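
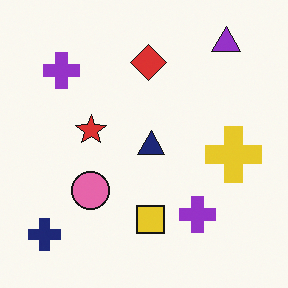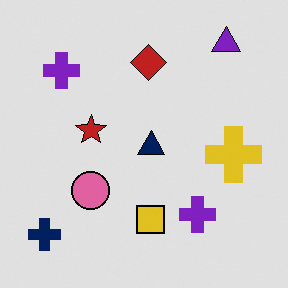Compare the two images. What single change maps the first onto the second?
The second image is the first moderately posterized.

Each flat color has snapped to a coarser quantized level — most visibly, the near-white background has dropped to a flat grey.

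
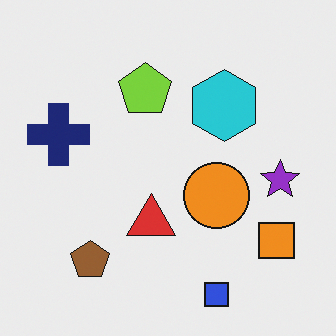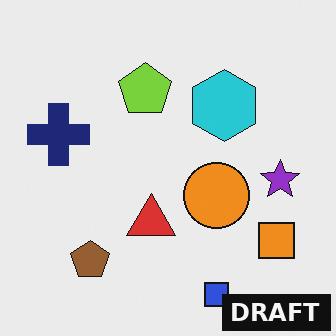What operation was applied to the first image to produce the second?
It was watermarked with the text "DRAFT" in the lower-right corner.

A dark label reading "DRAFT" appears in the lower-right corner.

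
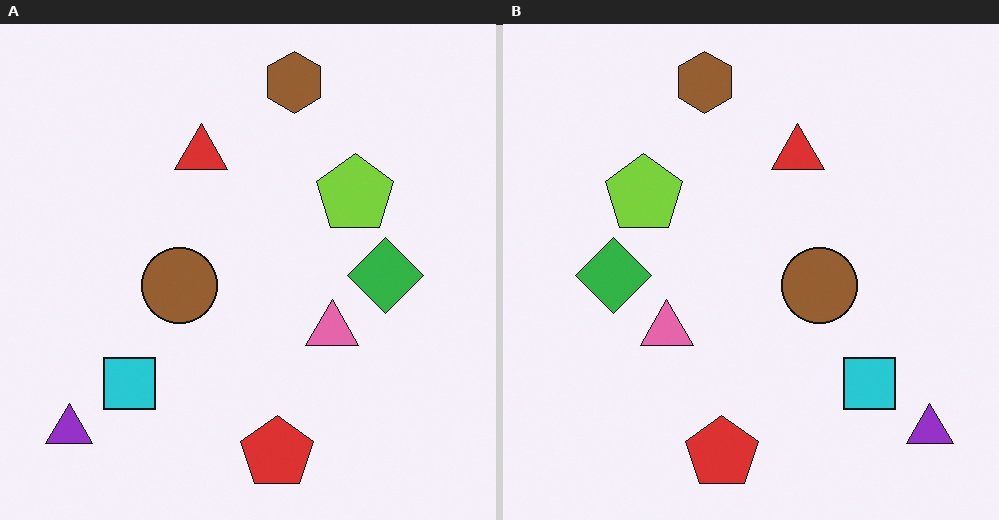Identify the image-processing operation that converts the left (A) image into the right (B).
Flipped horizontally (left ↔ right).

The purple triangle is in the bottom-left of the left (A) image and the bottom-right of the right (B) — shapes on opposite sides of the vertical midline have swapped in a mirror flip.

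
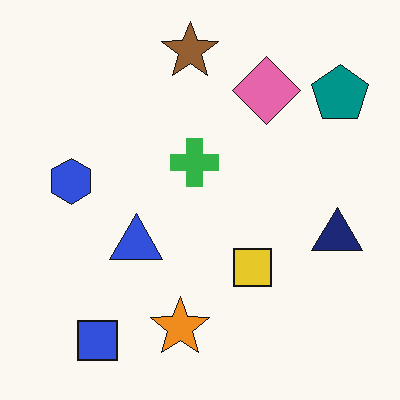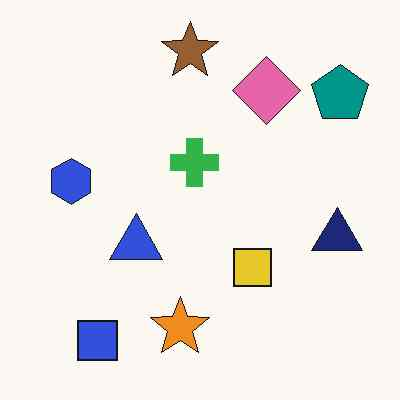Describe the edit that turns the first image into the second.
Given moderate JPEG compression.

Blocky 8×8 compression artifacts appear around shape edges and the flat background shows ringing — characteristic JPEG degradation.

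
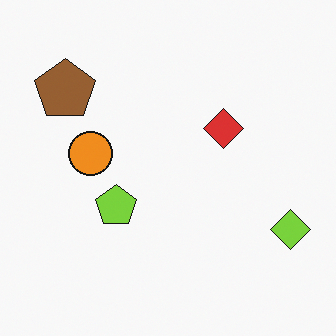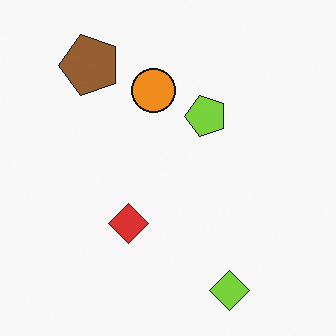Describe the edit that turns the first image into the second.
The transformation is: transposed (reflected across the top-left ↔ bottom-right diagonal).

Shapes have swapped their row and column positions — what was in the top-right is now in the bottom-left — a diagonal reflection.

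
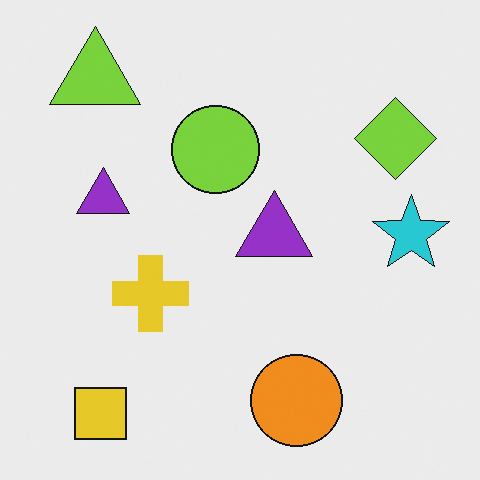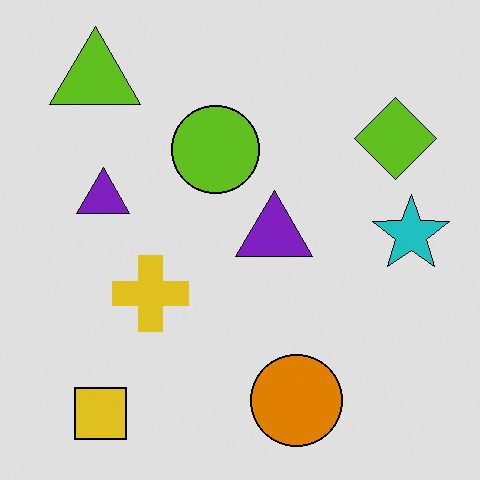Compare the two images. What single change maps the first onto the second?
The image was posterized to a reduced palette.

Each flat color has snapped to a coarser quantized level — most visibly, the near-white background has dropped to a flat grey.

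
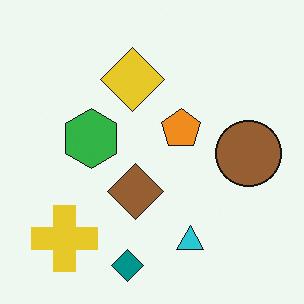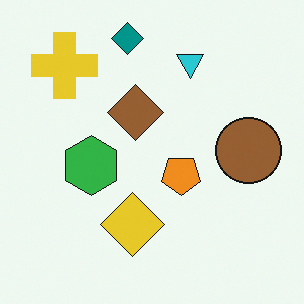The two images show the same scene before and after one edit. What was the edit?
It was flipped vertically (top ↔ bottom).

The teal diamond is in the bottom of the first image and the top of the second — shapes on opposite sides of the horizontal midline have swapped in a mirror flip.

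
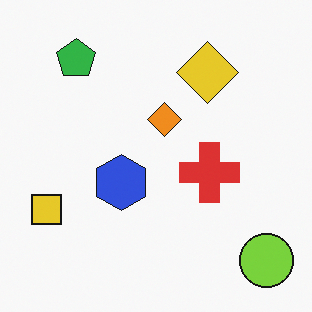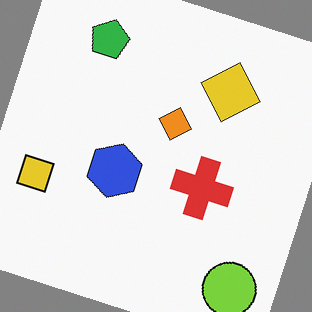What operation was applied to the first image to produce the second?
The second image is the first rotated clockwise by a clearly visible amount.

Every shape is tilted by the same angle and the image corners show triangular fill wedges — a whole-image rotation by a non-right angle.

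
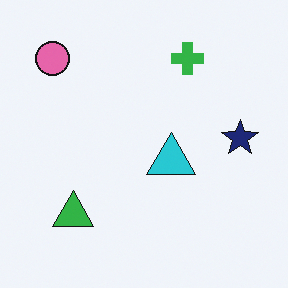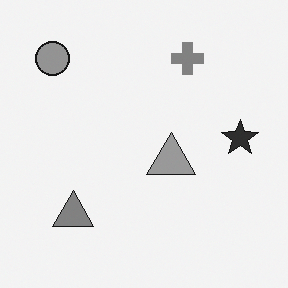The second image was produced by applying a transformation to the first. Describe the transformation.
The transformation is: converted to grayscale.

All color is removed — every shape is now a shade of grey.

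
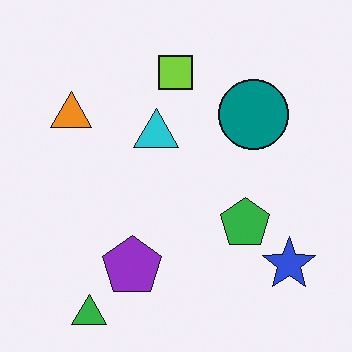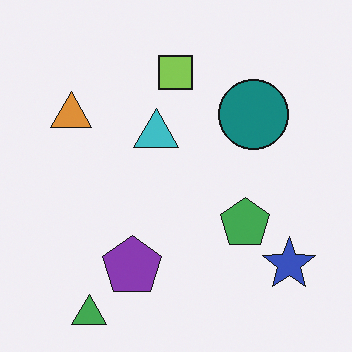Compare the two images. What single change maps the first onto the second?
This is the original image slightly desaturated.

All colors are more muted and greyish — a global saturation change.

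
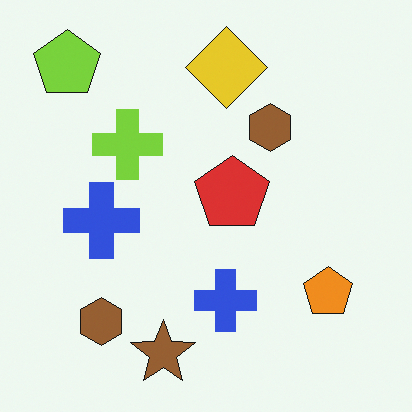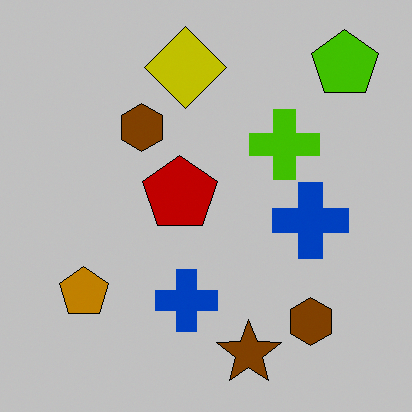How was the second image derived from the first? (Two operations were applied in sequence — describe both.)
This is the original image flipped horizontally (left ↔ right), then aggressively posterized.

The lime pentagon is in the top-left of the first image and the top-right of the second — shapes on opposite sides of the vertical midline have swapped in a mirror flip. Each flat color has snapped to a coarser quantized level — most visibly, the near-white background has dropped to a flat grey.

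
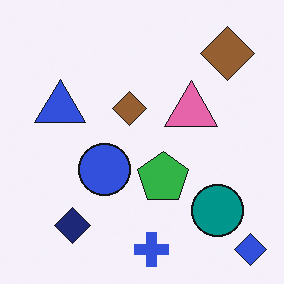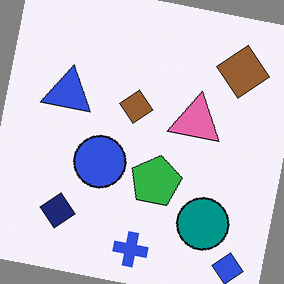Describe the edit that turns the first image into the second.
The transformation is: rotated clockwise by a slight angle.

Every shape is tilted by the same angle and the image corners show triangular fill wedges — a whole-image rotation by a non-right angle.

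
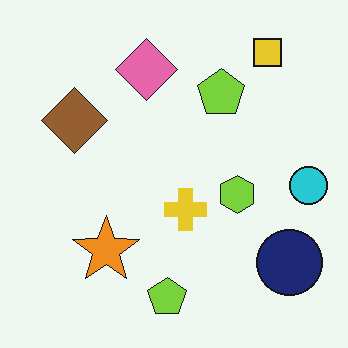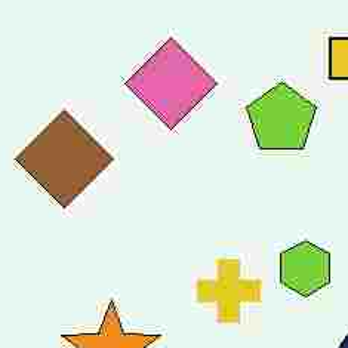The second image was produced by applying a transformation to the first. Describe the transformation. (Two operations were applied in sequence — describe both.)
The second image is the first degraded with heavy JPEG compression, then cropped slightly and scaled back up.

Blocky 8×8 compression artifacts appear around shape edges and the flat background shows ringing — characteristic JPEG degradation. The visible shapes are larger and the field of view is narrower; shapes near the original edges may be partly or wholly outside the frame — a crop-and-rescale.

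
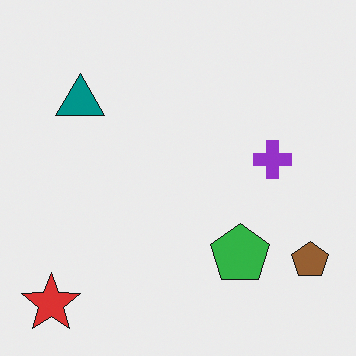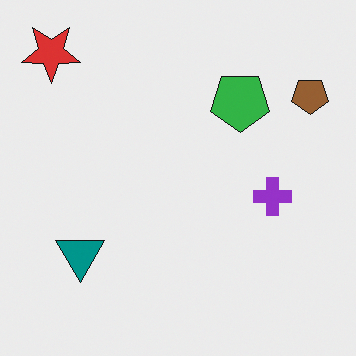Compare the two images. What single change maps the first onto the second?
The second image is the first flipped vertically (top ↔ bottom).

The red star is in the bottom-left of the first image and the top-left of the second — shapes on opposite sides of the horizontal midline have swapped in a mirror flip.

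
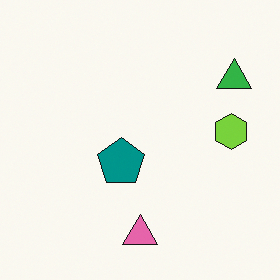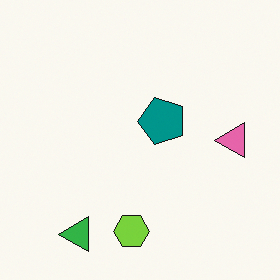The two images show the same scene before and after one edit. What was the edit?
The transformation is: transposed (reflected across the top-left ↔ bottom-right diagonal).

Shapes have swapped their row and column positions — what was in the top-right is now in the bottom-left — a diagonal reflection.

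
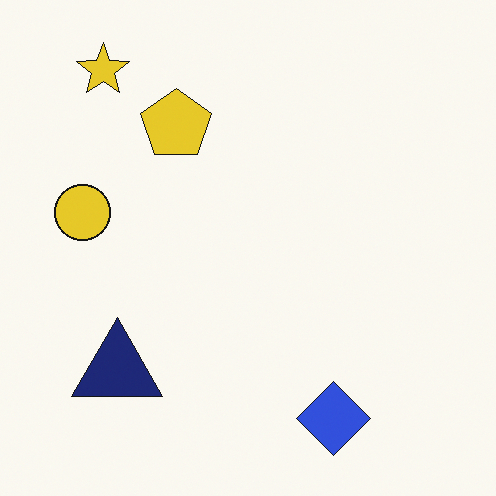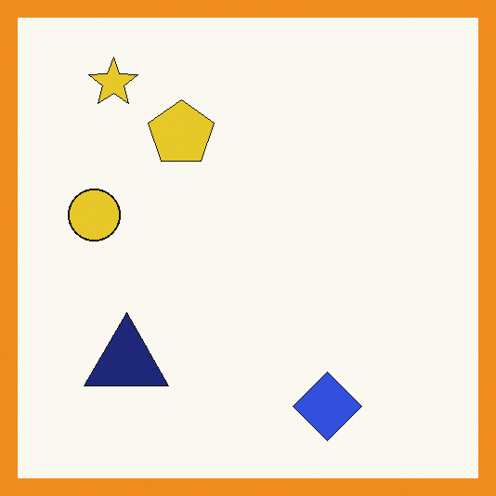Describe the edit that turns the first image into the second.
The transformation is: framed with a orange border.

A solid orange frame runs around the edge of the second image, with the content slightly shrunk inside it.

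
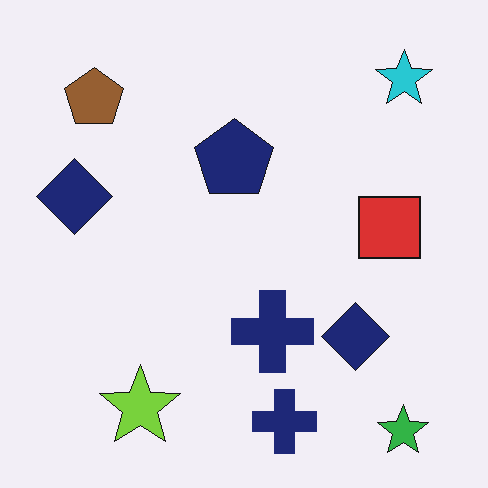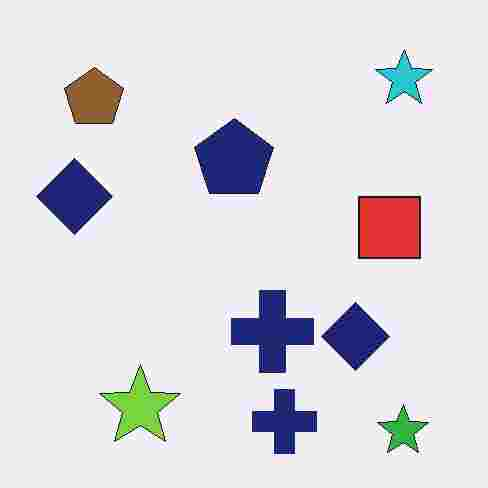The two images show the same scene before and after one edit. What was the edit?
It was heavily JPEG-compressed with obvious blocking artifacts.

Blocky 8×8 compression artifacts appear around shape edges and the flat background shows ringing — characteristic JPEG degradation.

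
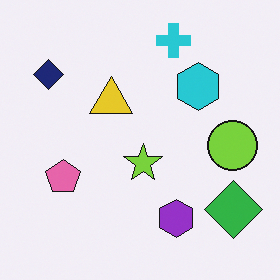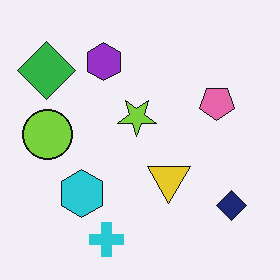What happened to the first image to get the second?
The image was rotated 180°.

The green diamond sits in the bottom-right of the first image and the top-left of the second — consistent with a whole-image 180° rotation.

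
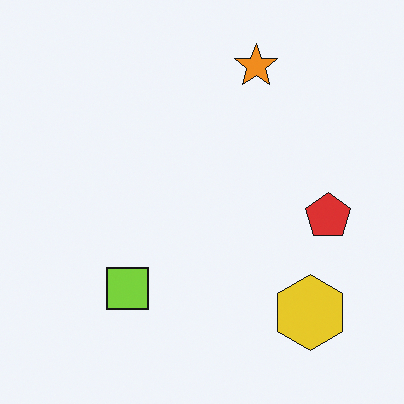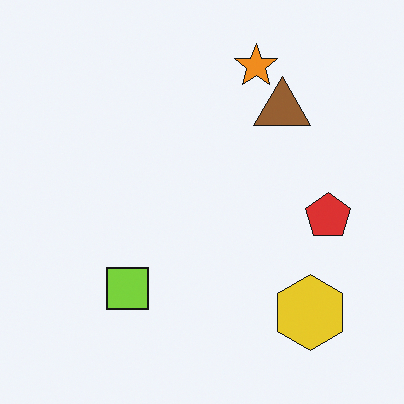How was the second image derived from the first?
The image was overlaid with an additional brown triangle.

A brown triangle appears in the second image that is absent from the first.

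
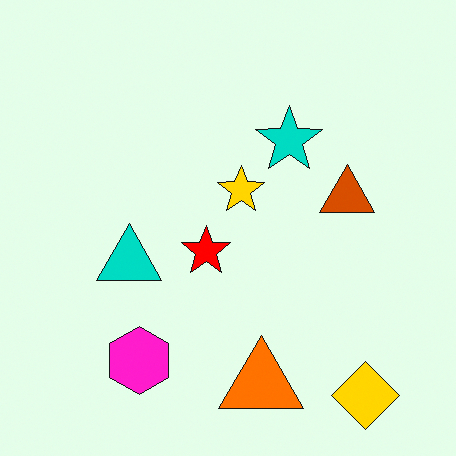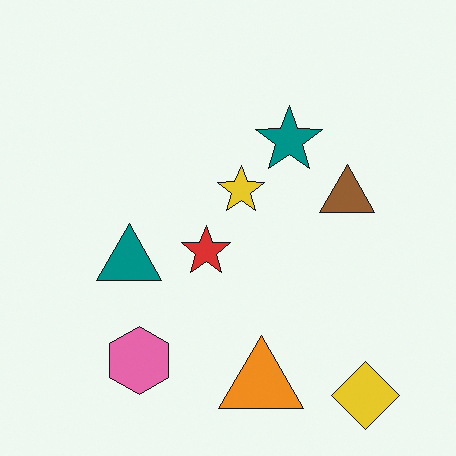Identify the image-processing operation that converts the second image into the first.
The image was heavily oversaturated.

All colors are more vivid — a global saturation change.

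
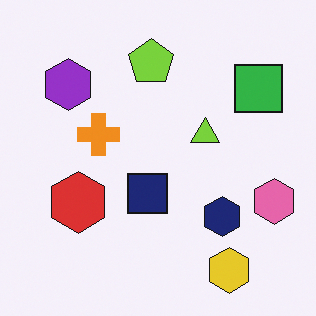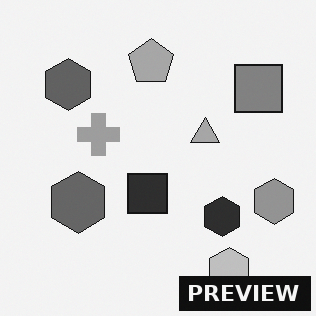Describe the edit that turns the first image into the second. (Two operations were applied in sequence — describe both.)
Converted to grayscale, then watermarked with the text "PREVIEW" in the lower-right corner.

All color is removed — every shape is now a shade of grey. A dark label reading "PREVIEW" appears in the lower-right corner.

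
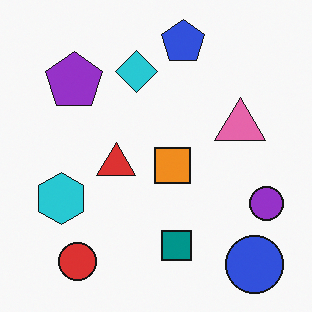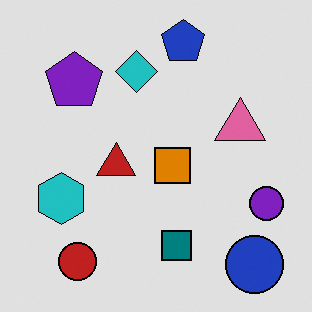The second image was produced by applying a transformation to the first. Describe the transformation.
The second image is the first moderately posterized.

Each flat color has snapped to a coarser quantized level — most visibly, the near-white background has dropped to a flat grey.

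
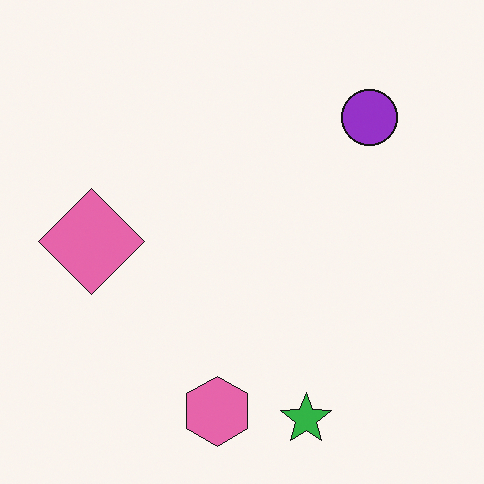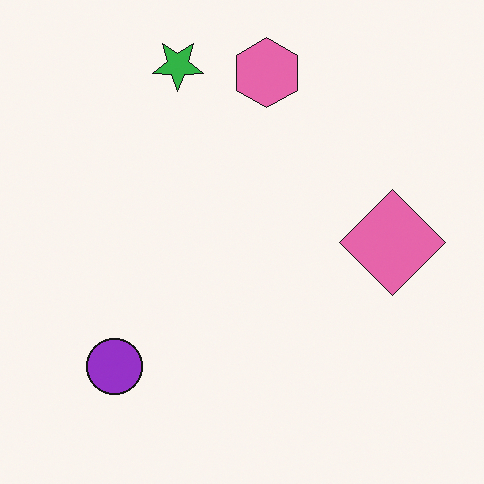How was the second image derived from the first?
It was rotated 180°.

The green star sits in the bottom of the first image and the top of the second — consistent with a whole-image 180° rotation.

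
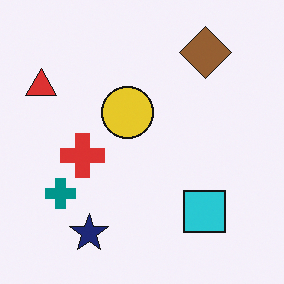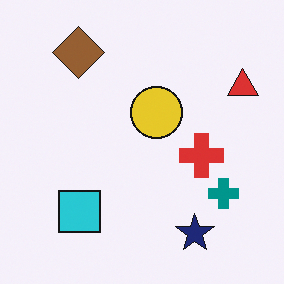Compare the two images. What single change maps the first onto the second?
This is the original image flipped horizontally (left ↔ right).

The red triangle is in the top-left of the first image and the top-right of the second — shapes on opposite sides of the vertical midline have swapped in a mirror flip.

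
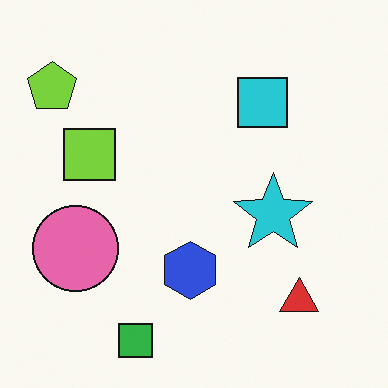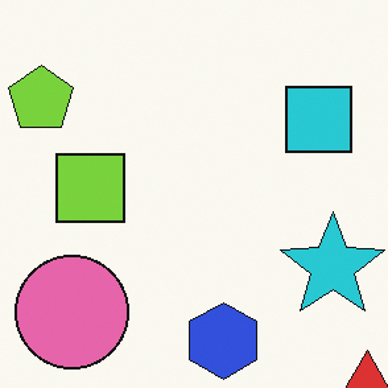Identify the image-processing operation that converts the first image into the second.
It was cropped to a modestly smaller region and rescaled.

The visible shapes are larger and the field of view is narrower; shapes near the original edges may be partly or wholly outside the frame — a crop-and-rescale.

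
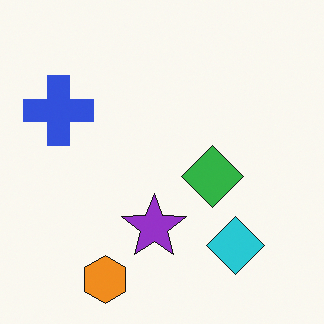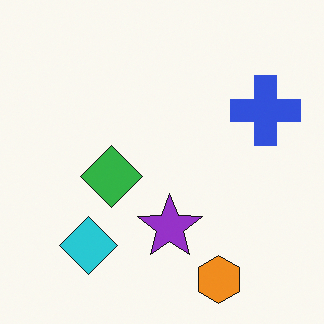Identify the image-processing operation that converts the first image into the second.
It was flipped horizontally (left ↔ right).

The blue cross is in the left of the first image and the right of the second — shapes on opposite sides of the vertical midline have swapped in a mirror flip.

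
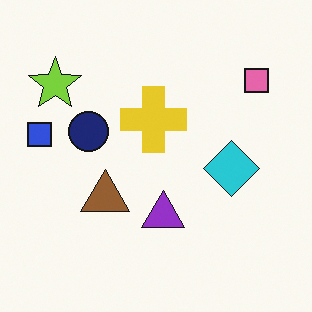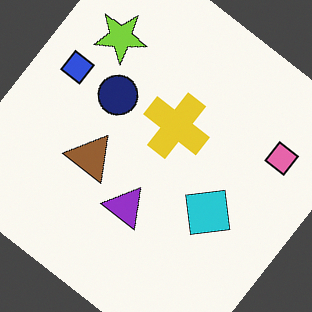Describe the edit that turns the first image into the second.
This is the original image rotated clockwise by a large amount — several tens of degrees.

Every shape is tilted by the same angle and the image corners show triangular fill wedges — a whole-image rotation by a non-right angle.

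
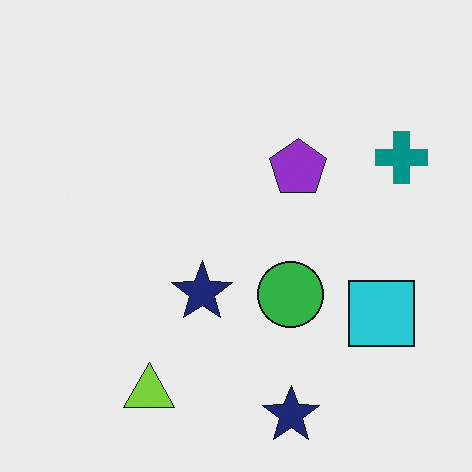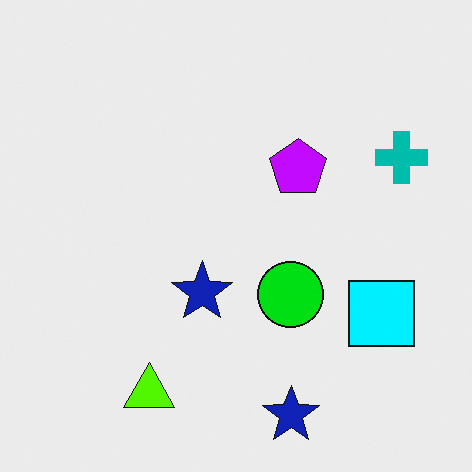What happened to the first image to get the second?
The transformation is: made much more vivid (saturation change).

All colors are more vivid — a global saturation change.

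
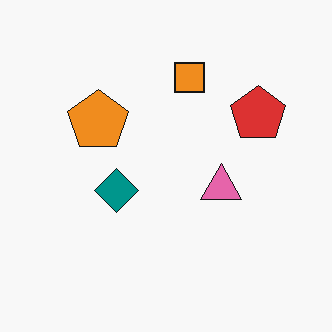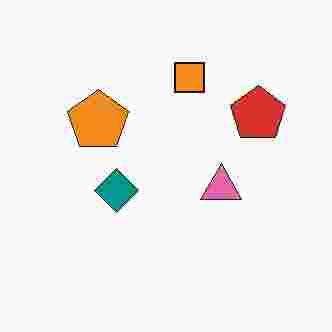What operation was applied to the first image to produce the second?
This is the original image heavily JPEG-compressed with obvious blocking artifacts.

Blocky 8×8 compression artifacts appear around shape edges and the flat background shows ringing — characteristic JPEG degradation.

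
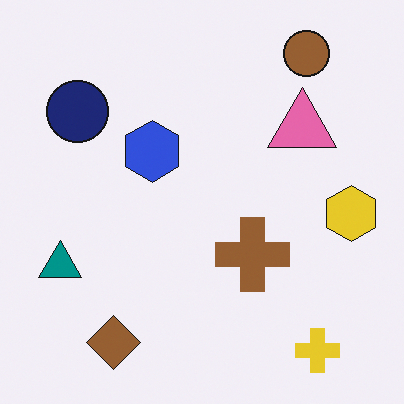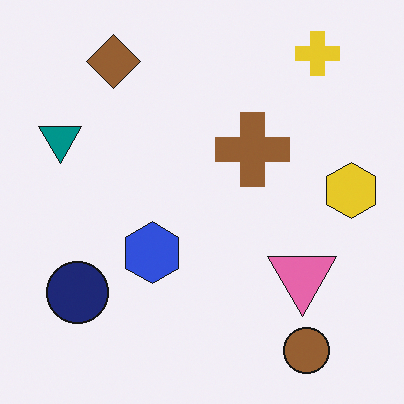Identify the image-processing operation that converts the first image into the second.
The transformation is: flipped vertically (top ↔ bottom).

The brown circle is in the top-right of the first image and the bottom-right of the second — shapes on opposite sides of the horizontal midline have swapped in a mirror flip.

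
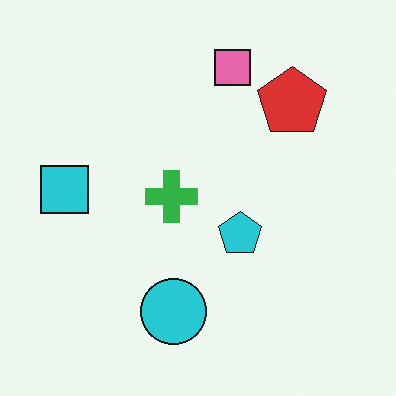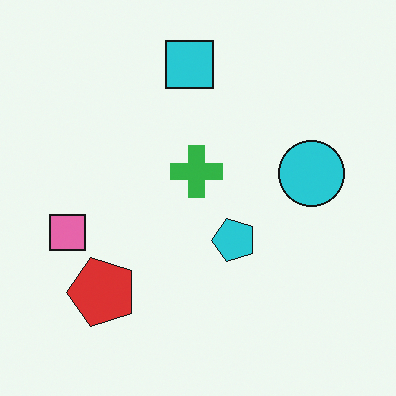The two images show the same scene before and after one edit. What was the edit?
The transformation is: transposed (reflected across the top-left ↔ bottom-right diagonal).

Shapes have swapped their row and column positions — what was in the top-right is now in the bottom-left — a diagonal reflection.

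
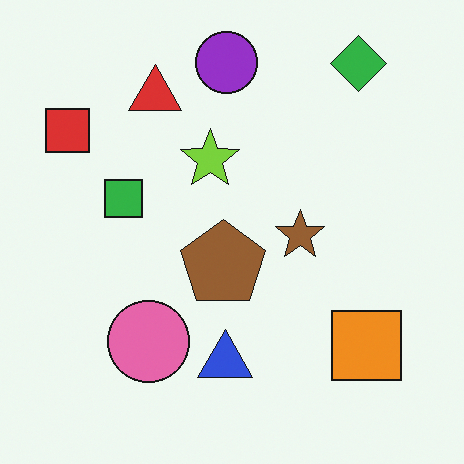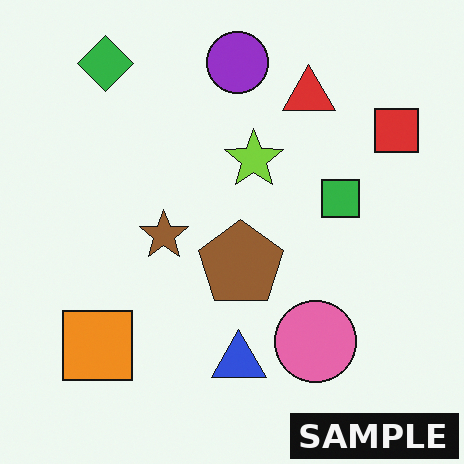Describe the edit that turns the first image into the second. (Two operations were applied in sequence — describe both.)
This is the original image flipped horizontally (left ↔ right), then watermarked with the text "SAMPLE" in the lower-right corner.

The red square is in the top-left of the first image and the top-right of the second — shapes on opposite sides of the vertical midline have swapped in a mirror flip. A dark label reading "SAMPLE" appears in the lower-right corner.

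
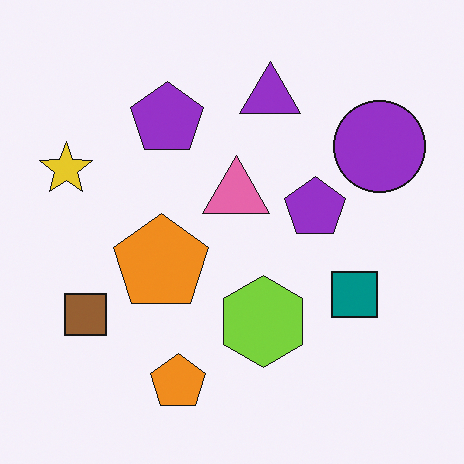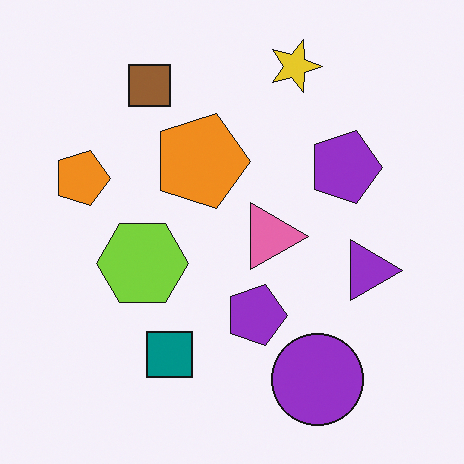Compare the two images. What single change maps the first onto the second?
The image was rotated 90° clockwise.

The yellow star sits in the left of the first image and the top of the second — consistent with a whole-image 90° clockwise rotation.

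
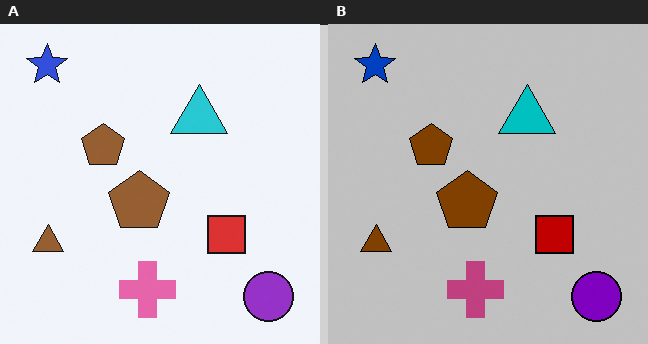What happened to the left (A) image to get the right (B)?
It was heavily posterized to just a handful of flat colors.

Each flat color has snapped to a coarser quantized level — most visibly, the near-white background has dropped to a flat grey.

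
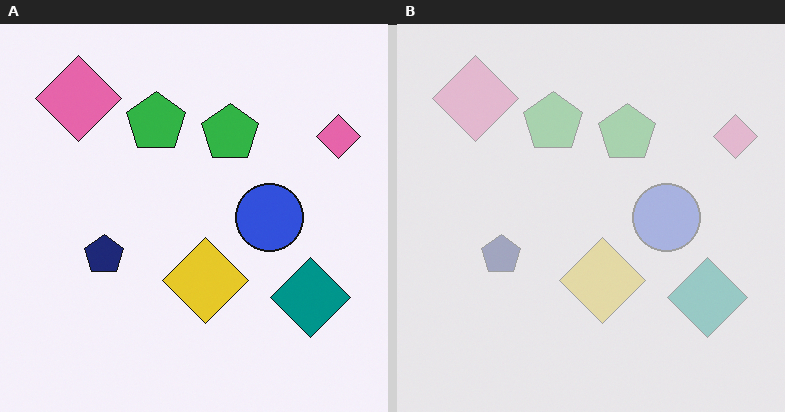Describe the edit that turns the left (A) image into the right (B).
This is the original image washed out (contrast reduced).

Tones are pushed toward mid-grey across the whole image — a global contrast change.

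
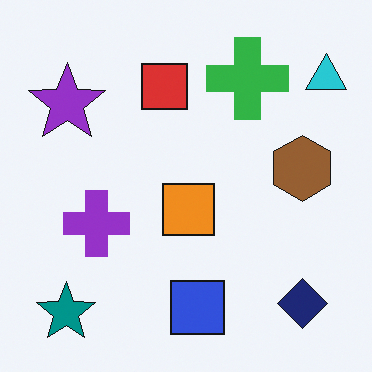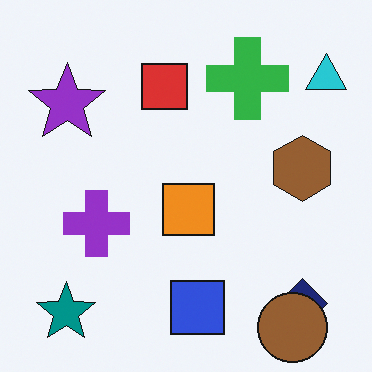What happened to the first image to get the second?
The second image is the first overlaid with an additional brown circle.

A brown circle appears in the second image that is absent from the first.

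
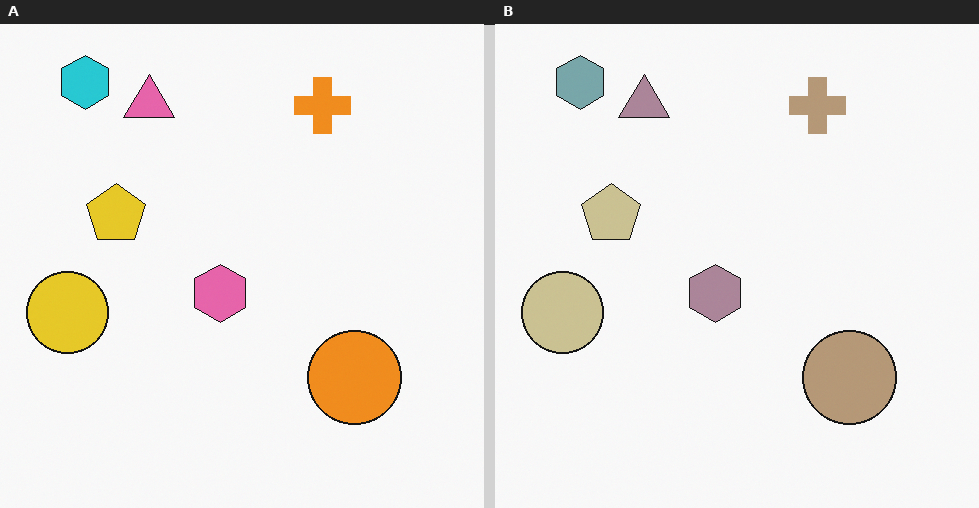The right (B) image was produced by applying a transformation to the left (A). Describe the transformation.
The right (B) image is the left (A) made much more muted (saturation change).

All colors are more muted and greyish — a global saturation change.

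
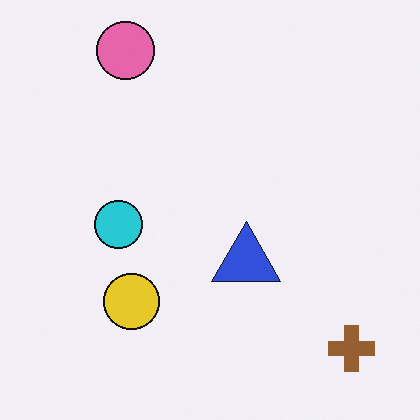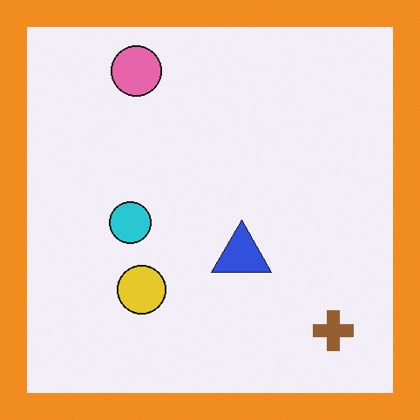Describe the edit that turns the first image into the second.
This is the original image framed with a orange border.

A solid orange frame runs around the edge of the second image, with the content slightly shrunk inside it.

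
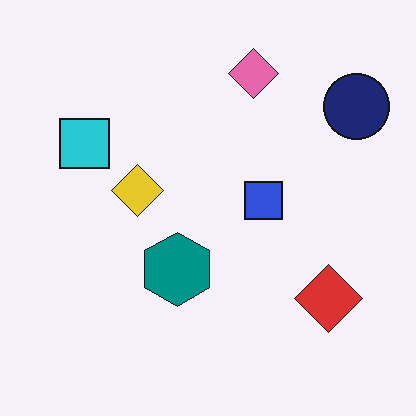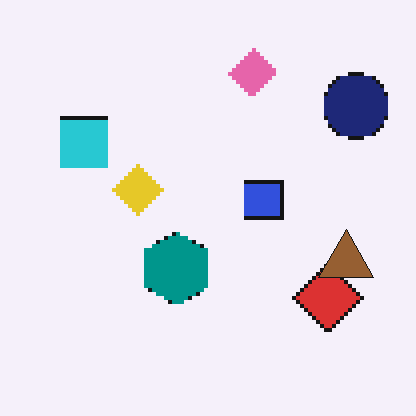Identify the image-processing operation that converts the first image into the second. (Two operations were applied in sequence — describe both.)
The second image is the first mildly pixelated, then overlaid with an additional brown triangle.

Shapes are reduced to large square blocks; fine edges and outlines are lost — a downscale-then-upscale (mosaic) effect. A brown triangle appears in the second image that is absent from the first.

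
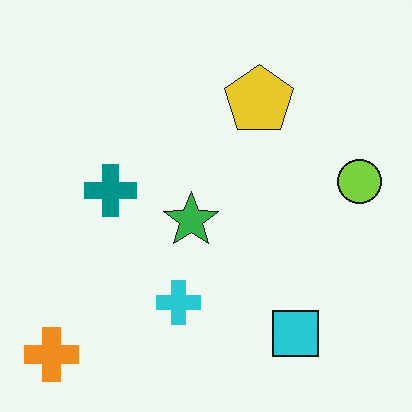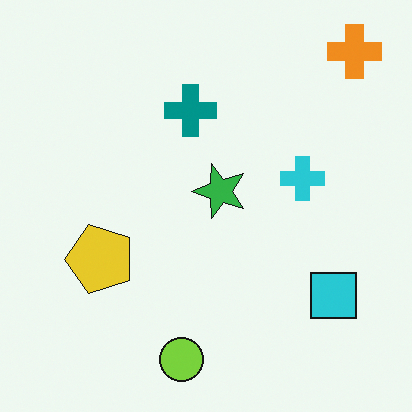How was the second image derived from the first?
The transformation is: transposed (reflected across the top-left ↔ bottom-right diagonal).

Shapes have swapped their row and column positions — what was in the top-right is now in the bottom-left — a diagonal reflection.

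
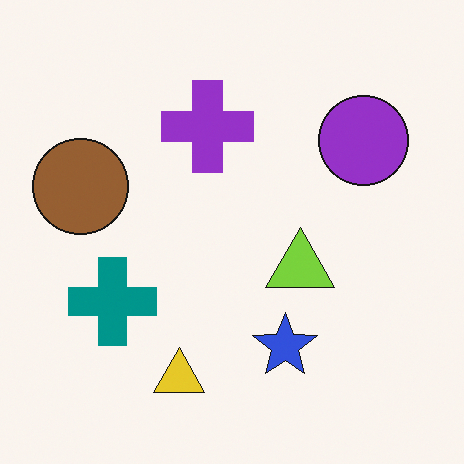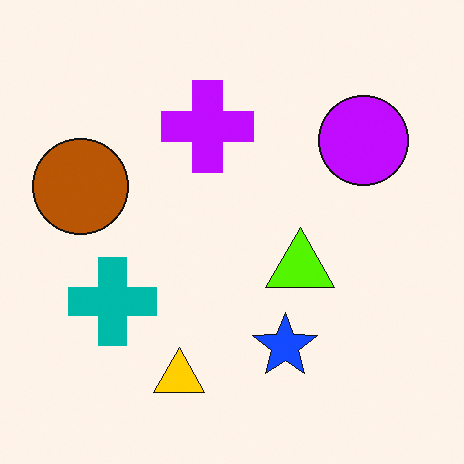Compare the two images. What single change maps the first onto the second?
The transformation is: made much more vivid (saturation change).

All colors are more vivid — a global saturation change.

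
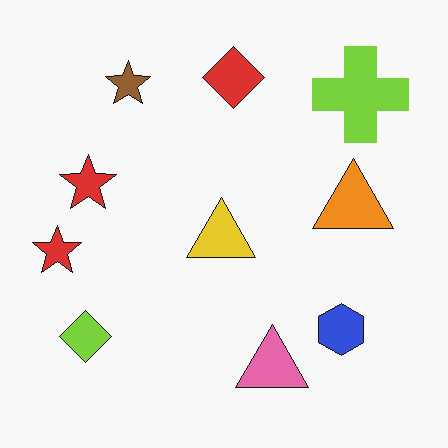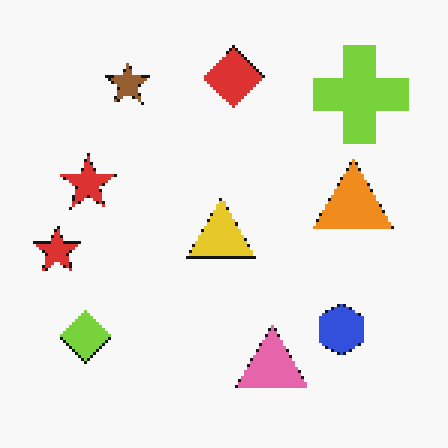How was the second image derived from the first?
It was lightly pixelated (a mild mosaic effect).

Shapes are reduced to large square blocks; fine edges and outlines are lost — a downscale-then-upscale (mosaic) effect.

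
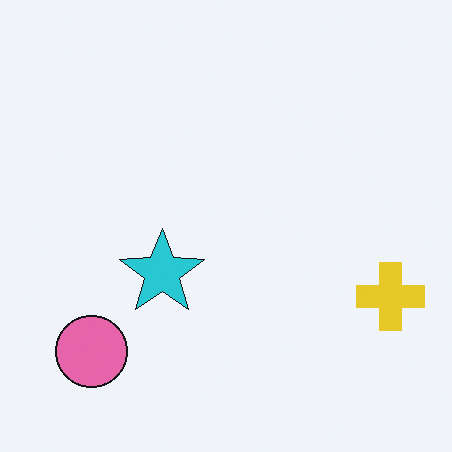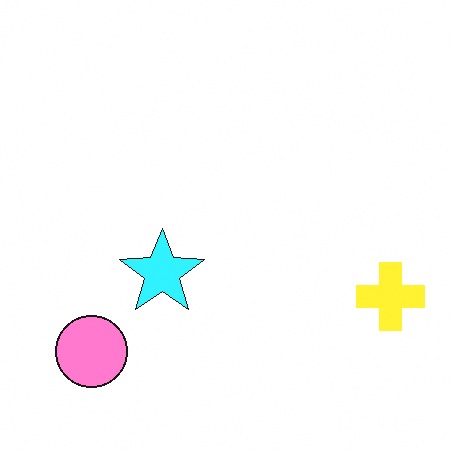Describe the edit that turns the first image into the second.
It was brightened a little.

Every pixel — background and shapes alike — is uniformly brightened.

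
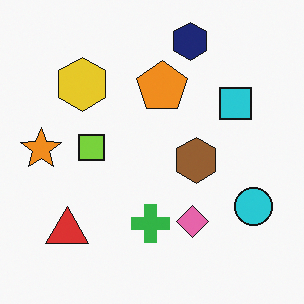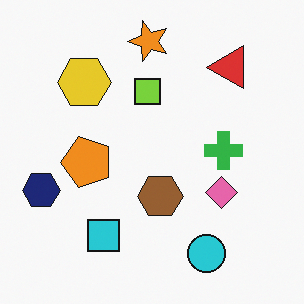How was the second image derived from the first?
It was transposed (reflected across the top-left ↔ bottom-right diagonal).

Shapes have swapped their row and column positions — what was in the top-right is now in the bottom-left — a diagonal reflection.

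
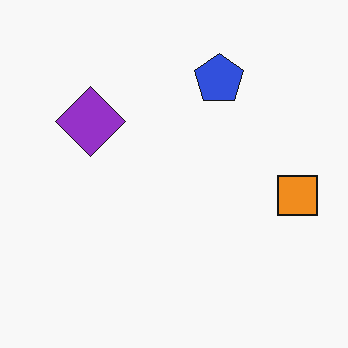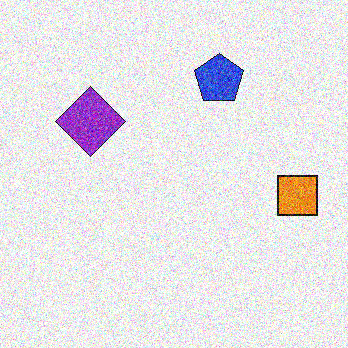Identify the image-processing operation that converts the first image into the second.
Degraded with strong gaussian noise.

Random speckle covers the whole image, including the flat background.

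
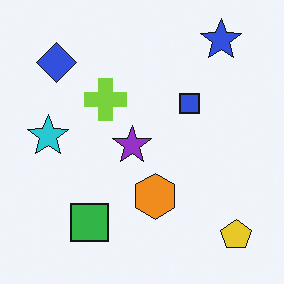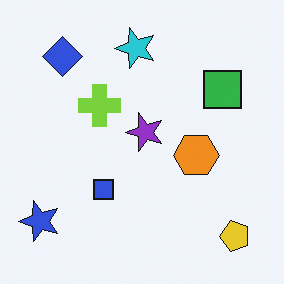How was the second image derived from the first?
It was transposed (reflected across the top-left ↔ bottom-right diagonal).

Shapes have swapped their row and column positions — what was in the top-right is now in the bottom-left — a diagonal reflection.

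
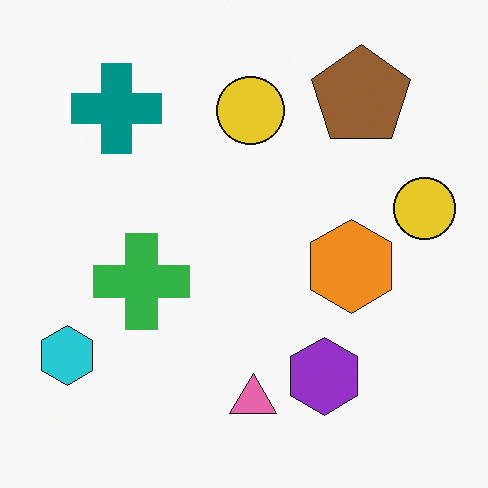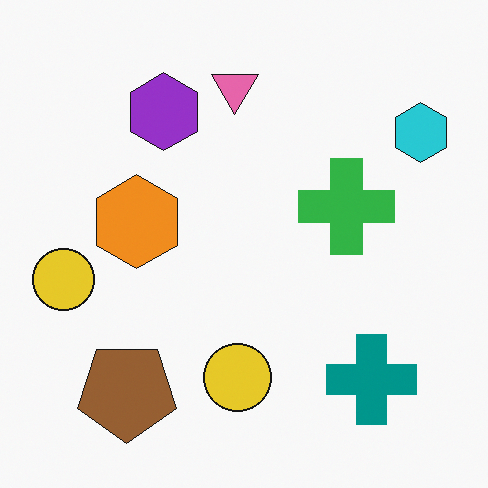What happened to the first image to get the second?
The image was rotated 180°.

The cyan hexagon sits in the bottom-left of the first image and the top-right of the second — consistent with a whole-image 180° rotation.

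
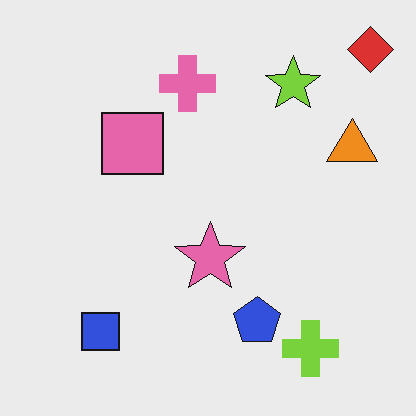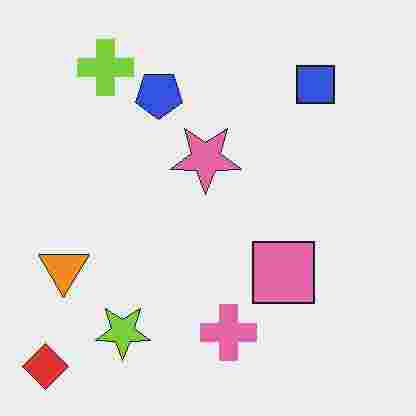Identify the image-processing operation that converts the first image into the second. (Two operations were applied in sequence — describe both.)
This is the original image rotated 180°, then degraded with heavy JPEG compression.

The red diamond sits in the top-right of the first image and the bottom-left of the second — consistent with a whole-image 180° rotation. Blocky 8×8 compression artifacts appear around shape edges and the flat background shows ringing — characteristic JPEG degradation.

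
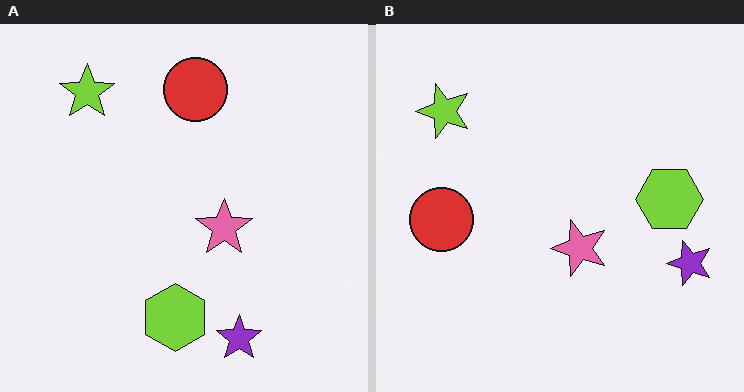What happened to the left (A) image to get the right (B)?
The right (B) image is the left (A) transposed (reflected across the top-left ↔ bottom-right diagonal).

Shapes have swapped their row and column positions — what was in the top-right is now in the bottom-left — a diagonal reflection.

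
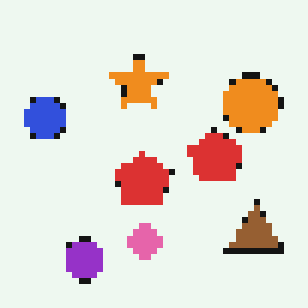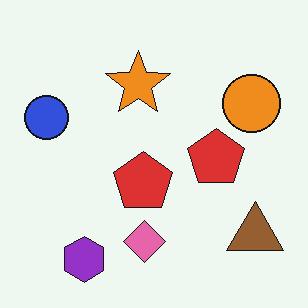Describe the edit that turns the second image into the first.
It was moderately pixelated.

Shapes are reduced to large square blocks; fine edges and outlines are lost — a downscale-then-upscale (mosaic) effect.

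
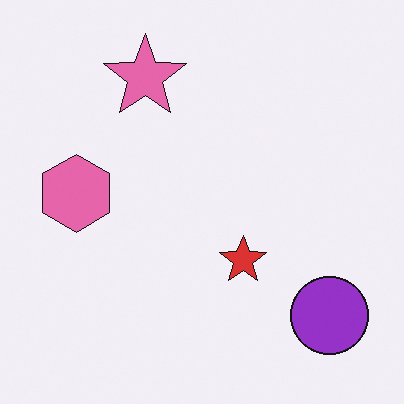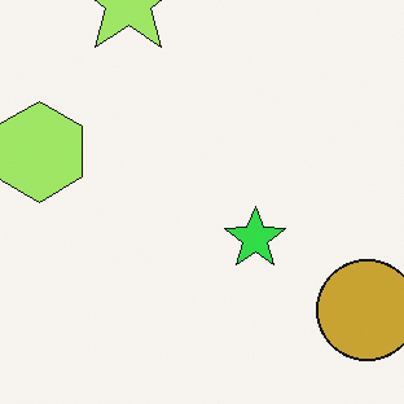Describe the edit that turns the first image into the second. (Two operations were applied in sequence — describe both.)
The transformation is: hue-shifted through roughly a third of the color wheel, then cropped slightly and scaled back up.

Every shape's color has rotated by the same amount around the hue wheel — a uniform hue shift. The visible shapes are larger and the field of view is narrower; shapes near the original edges may be partly or wholly outside the frame — a crop-and-rescale.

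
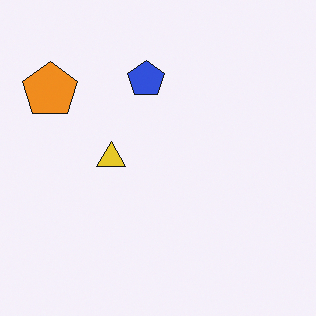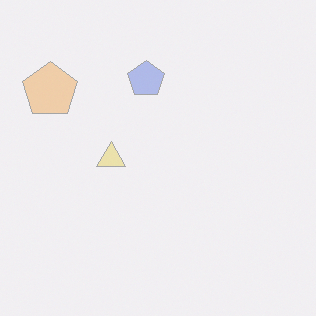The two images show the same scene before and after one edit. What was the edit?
The image was washed out (contrast reduced).

Tones are pushed toward mid-grey across the whole image — a global contrast change.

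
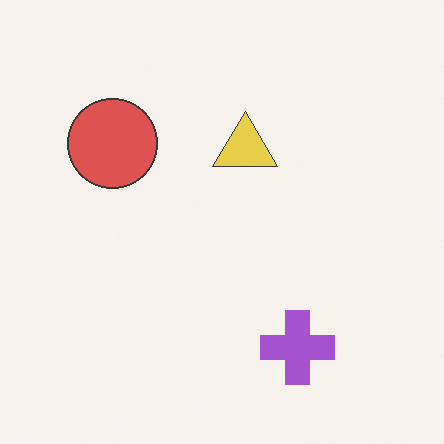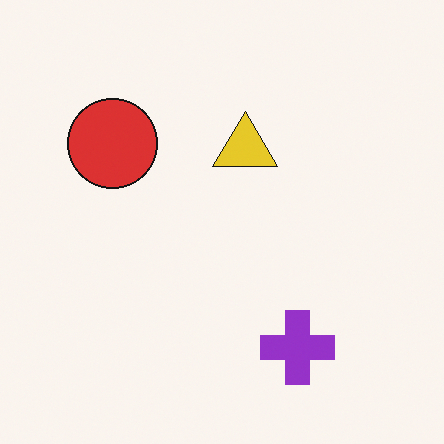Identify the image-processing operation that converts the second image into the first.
The first image is the second given slightly reduced contrast.

Tones are pushed toward mid-grey across the whole image — a global contrast change.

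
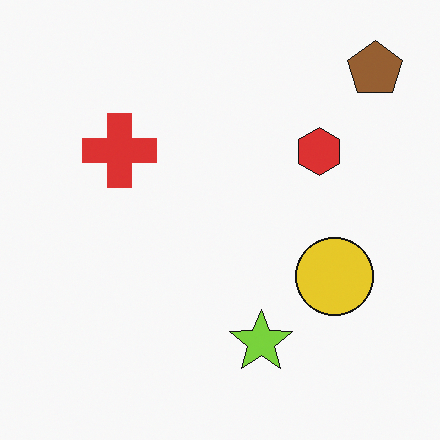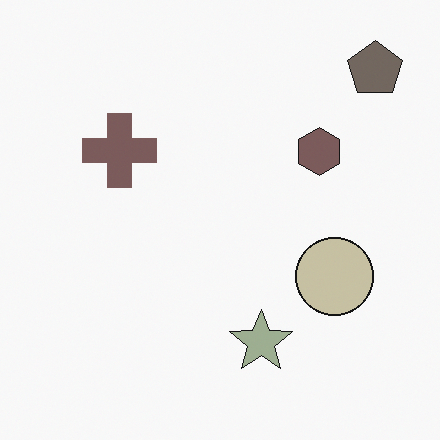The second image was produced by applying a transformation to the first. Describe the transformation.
The image was made much more muted (saturation change).

All colors are more muted and greyish — a global saturation change.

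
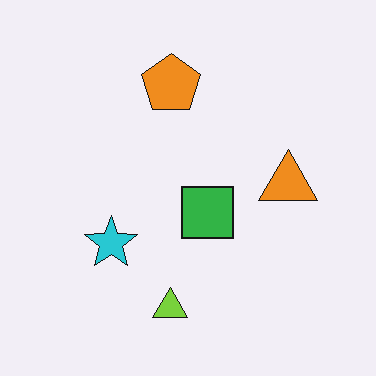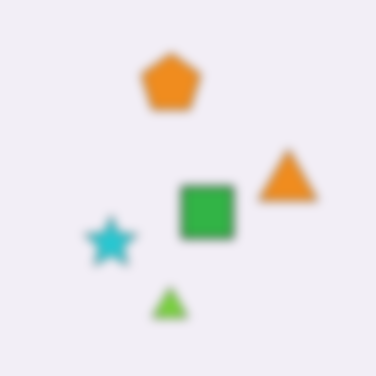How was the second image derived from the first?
It was heavily blurred.

Shape edges and outlines are uniformly softened across the whole image.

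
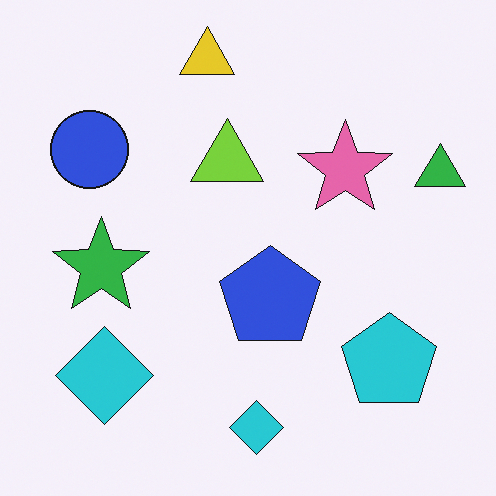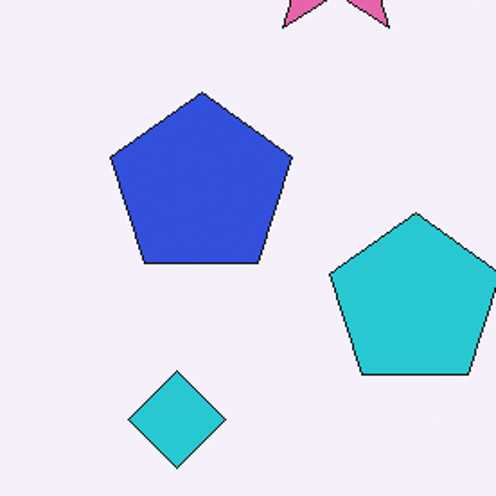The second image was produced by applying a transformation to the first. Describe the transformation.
It was cropped tightly and scaled back up.

The visible shapes are larger and the field of view is narrower; shapes near the original edges may be partly or wholly outside the frame — a crop-and-rescale.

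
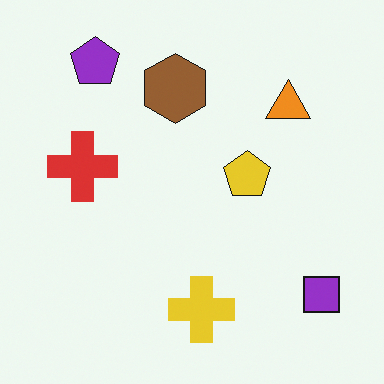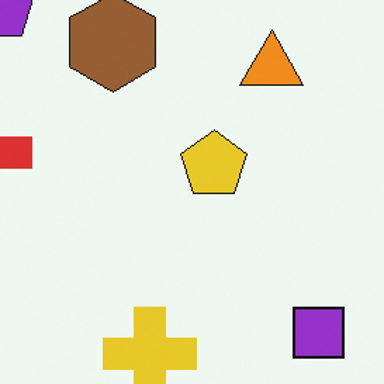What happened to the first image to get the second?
The image was cropped to a modestly smaller region and rescaled.

The visible shapes are larger and the field of view is narrower; shapes near the original edges may be partly or wholly outside the frame — a crop-and-rescale.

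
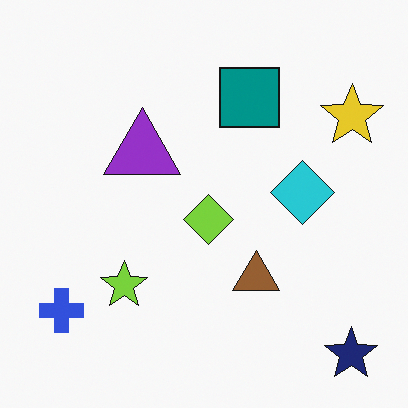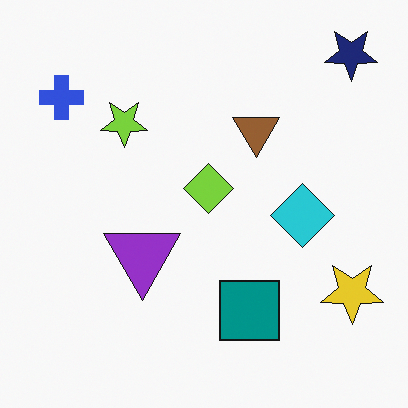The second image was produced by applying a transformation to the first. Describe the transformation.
The image was flipped vertically (top ↔ bottom).

The navy star is in the bottom-right of the first image and the top-right of the second — shapes on opposite sides of the horizontal midline have swapped in a mirror flip.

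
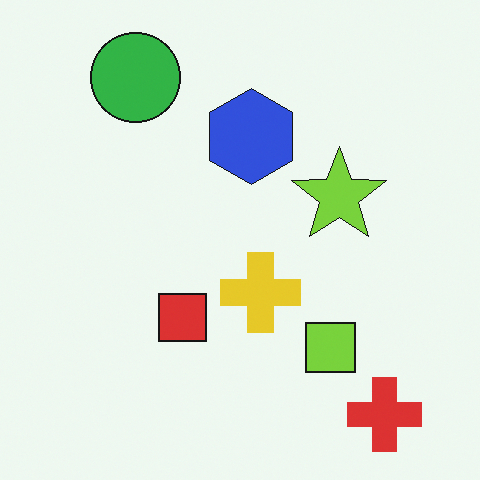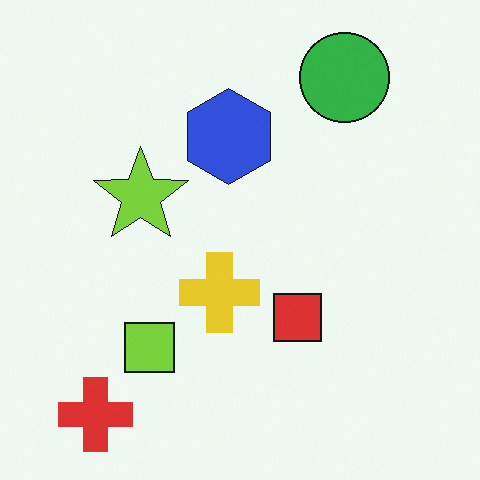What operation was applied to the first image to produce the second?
Flipped horizontally (left ↔ right).

The red cross is in the bottom-right of the first image and the bottom-left of the second — shapes on opposite sides of the vertical midline have swapped in a mirror flip.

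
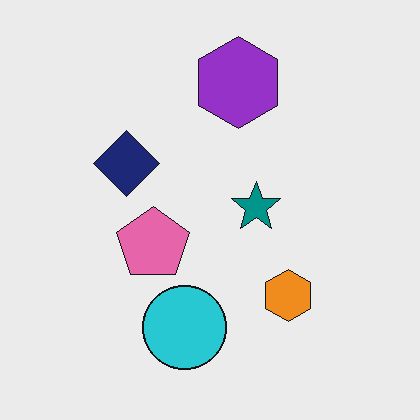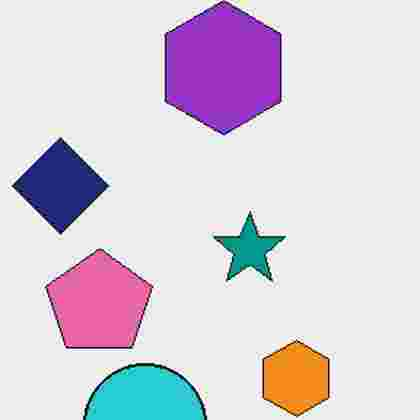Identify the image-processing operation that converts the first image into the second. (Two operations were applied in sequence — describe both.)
This is the original image cropped slightly and scaled back up, then heavily JPEG-compressed with obvious blocking artifacts.

The visible shapes are larger and the field of view is narrower; shapes near the original edges may be partly or wholly outside the frame — a crop-and-rescale. Blocky 8×8 compression artifacts appear around shape edges and the flat background shows ringing — characteristic JPEG degradation.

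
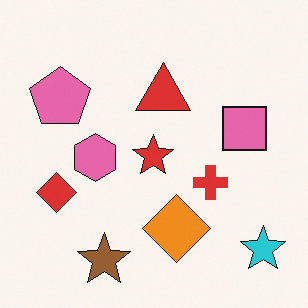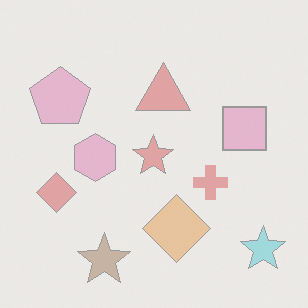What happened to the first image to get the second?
Washed out (contrast reduced).

Tones are pushed toward mid-grey across the whole image — a global contrast change.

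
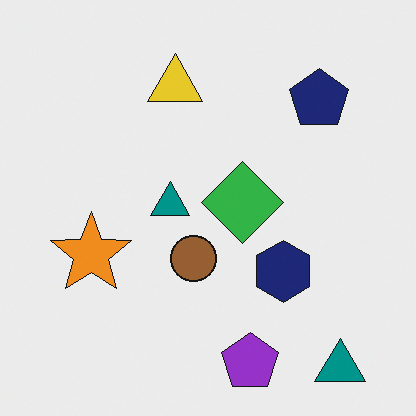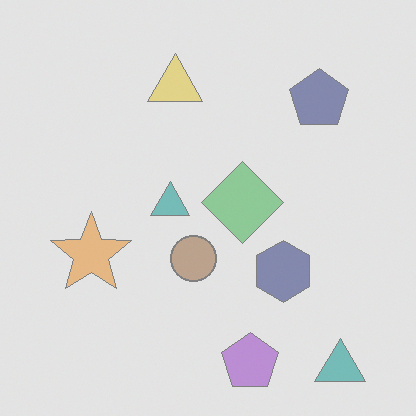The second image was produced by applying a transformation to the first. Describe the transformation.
The image was washed out (contrast reduced).

Tones are pushed toward mid-grey across the whole image — a global contrast change.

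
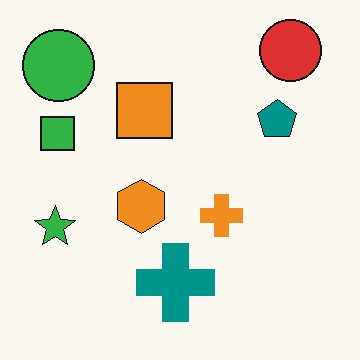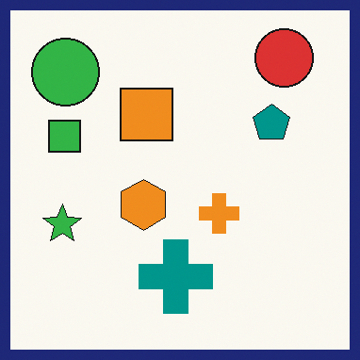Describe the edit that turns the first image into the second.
It was framed with a navy border.

A solid navy frame runs around the edge of the second image, with the content slightly shrunk inside it.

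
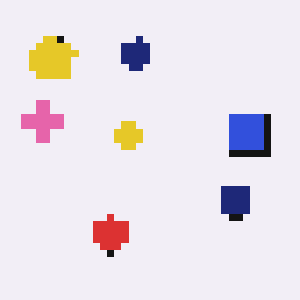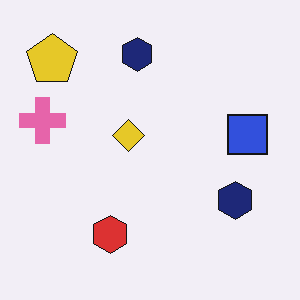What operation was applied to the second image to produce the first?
It was moderately pixelated.

Shapes are reduced to large square blocks; fine edges and outlines are lost — a downscale-then-upscale (mosaic) effect.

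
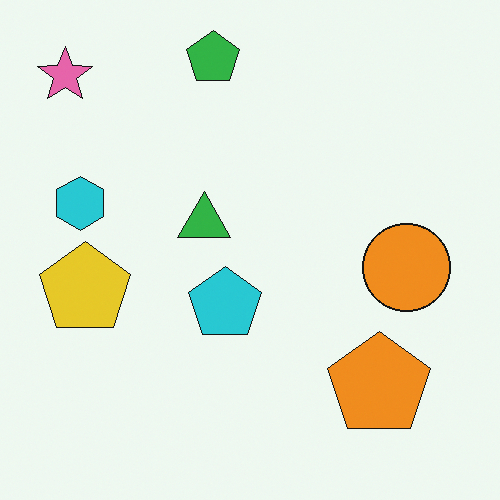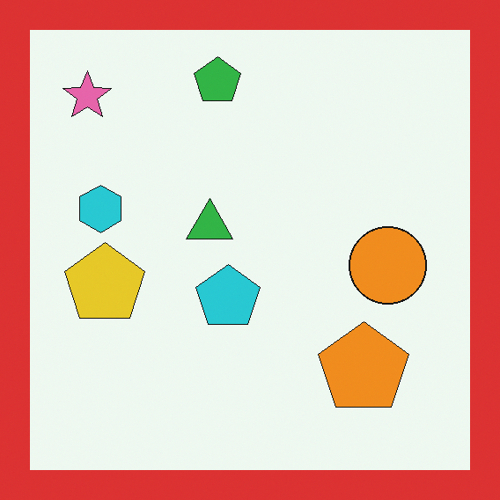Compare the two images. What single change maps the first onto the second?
The second image is the first framed with a red border.

A solid red frame runs around the edge of the second image, with the content slightly shrunk inside it.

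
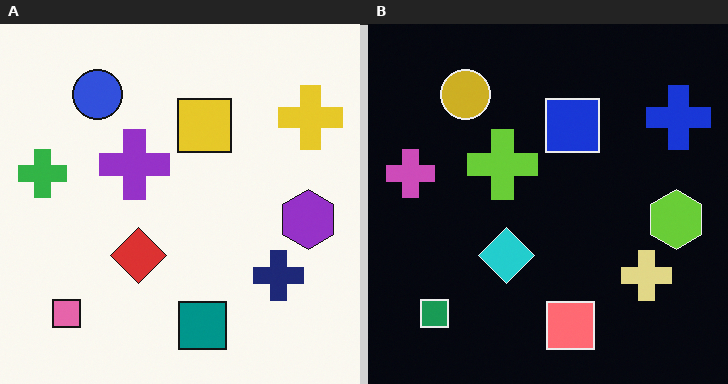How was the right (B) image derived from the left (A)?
The right (B) image is the left (A) color-inverted (negative).

The light background has become dark and every shape's color is its complement — a photographic negative.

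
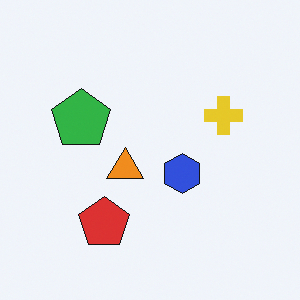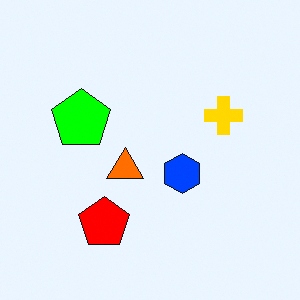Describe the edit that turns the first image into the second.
The transformation is: made much more vivid (saturation change).

All colors are more vivid — a global saturation change.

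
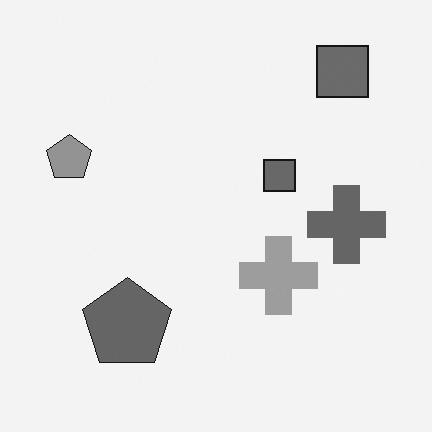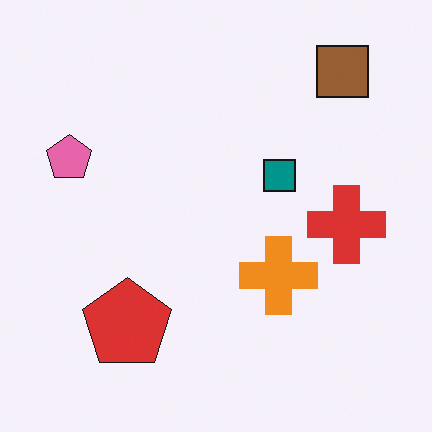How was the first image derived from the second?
It was converted to grayscale.

All color is removed — every shape is now a shade of grey.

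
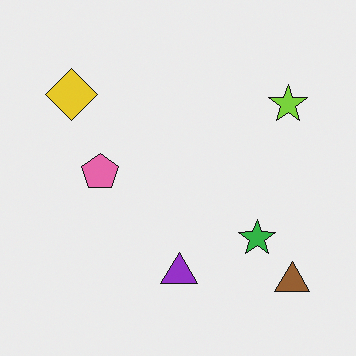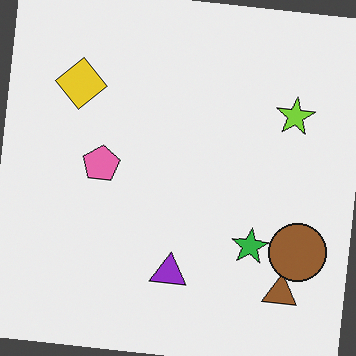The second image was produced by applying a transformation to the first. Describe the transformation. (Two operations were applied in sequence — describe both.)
The second image is the first rotated clockwise by a slight angle, then overlaid with an additional brown circle.

Every shape is tilted by the same angle and the image corners show triangular fill wedges — a whole-image rotation by a non-right angle. A brown circle appears in the second image that is absent from the first.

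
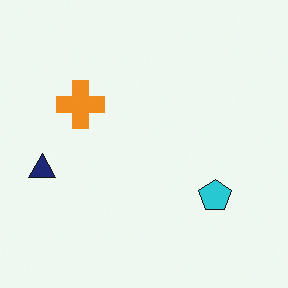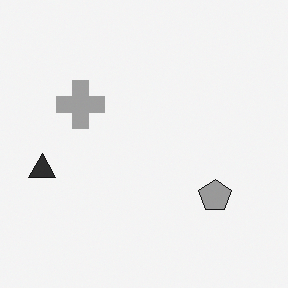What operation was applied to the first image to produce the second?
This is the original image converted to grayscale.

All color is removed — every shape is now a shade of grey.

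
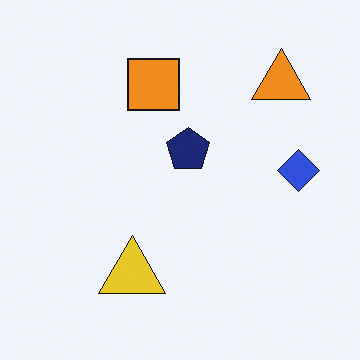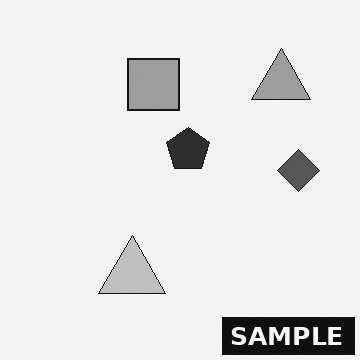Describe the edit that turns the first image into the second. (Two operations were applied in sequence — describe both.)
The second image is the first converted to grayscale, then watermarked with the text "SAMPLE" in the lower-right corner.

All color is removed — every shape is now a shade of grey. A dark label reading "SAMPLE" appears in the lower-right corner.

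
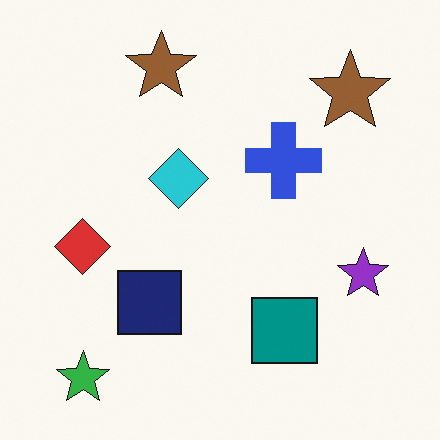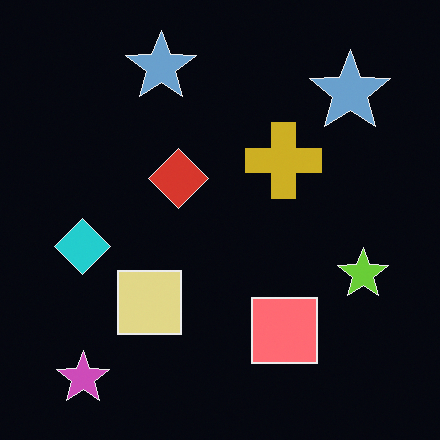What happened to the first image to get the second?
The transformation is: color-inverted (negative).

The light background has become dark and every shape's color is its complement — a photographic negative.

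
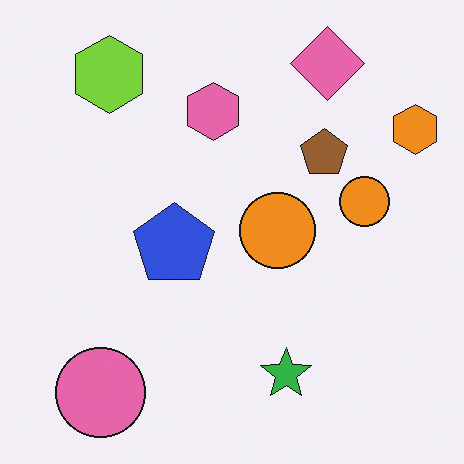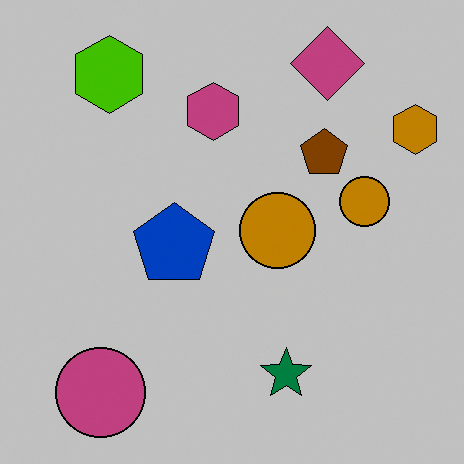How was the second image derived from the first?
It was heavily posterized to just a handful of flat colors.

Each flat color has snapped to a coarser quantized level — most visibly, the near-white background has dropped to a flat grey.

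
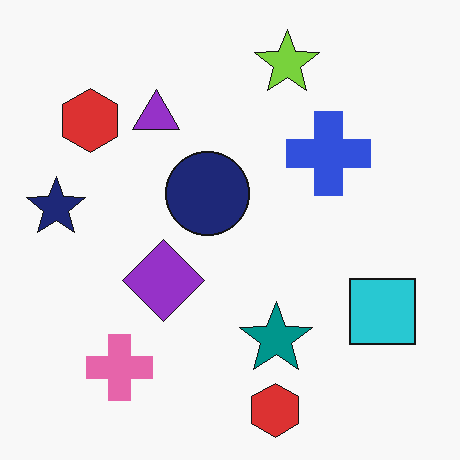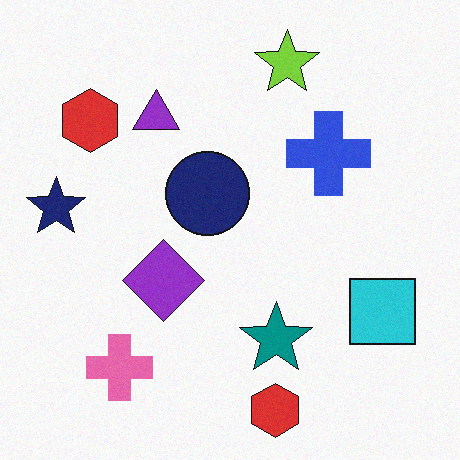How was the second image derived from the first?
The second image is the first degraded with subtle gaussian noise.

Random speckle covers the whole image, including the flat background.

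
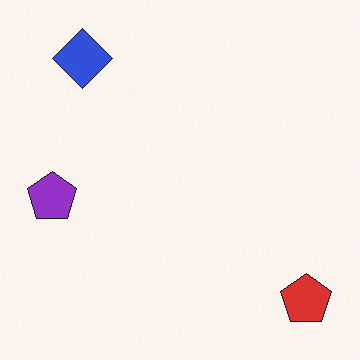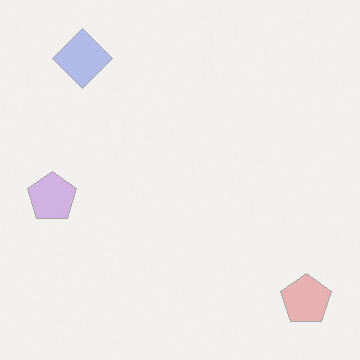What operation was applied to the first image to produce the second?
It was given much lower contrast.

Tones are pushed toward mid-grey across the whole image — a global contrast change.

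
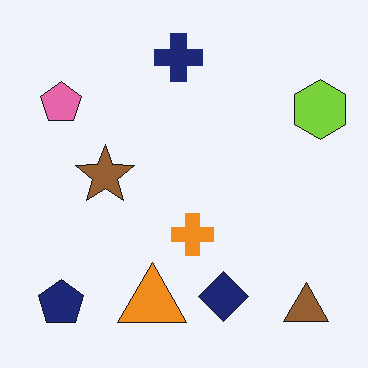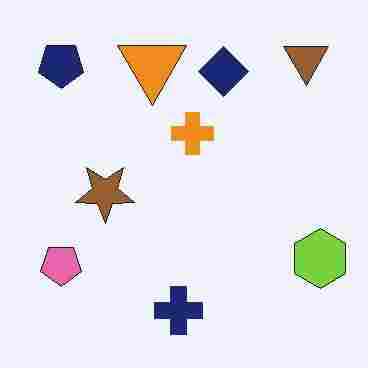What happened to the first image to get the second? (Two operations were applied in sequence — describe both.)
It was flipped vertically (top ↔ bottom), then degraded with heavy JPEG compression.

The navy cross is in the top of the first image and the bottom of the second — shapes on opposite sides of the horizontal midline have swapped in a mirror flip. Blocky 8×8 compression artifacts appear around shape edges and the flat background shows ringing — characteristic JPEG degradation.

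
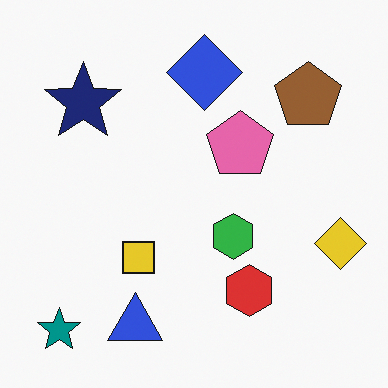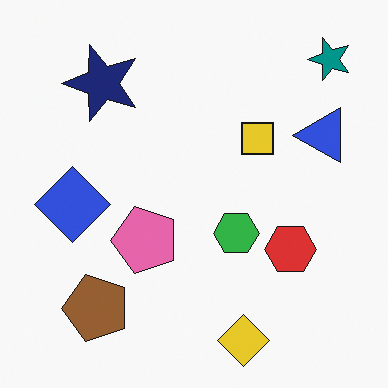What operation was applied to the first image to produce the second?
It was transposed (reflected across the top-left ↔ bottom-right diagonal).

Shapes have swapped their row and column positions — what was in the top-right is now in the bottom-left — a diagonal reflection.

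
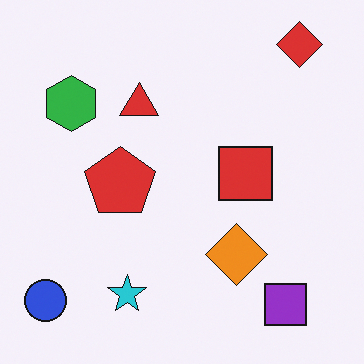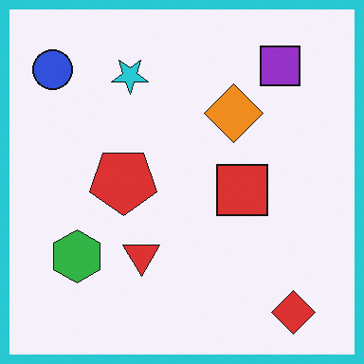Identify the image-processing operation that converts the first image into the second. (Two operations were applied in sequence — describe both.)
It was flipped vertically (top ↔ bottom), then framed with a cyan border.

The red diamond is in the top-right of the first image and the bottom-right of the second — shapes on opposite sides of the horizontal midline have swapped in a mirror flip. A solid cyan frame runs around the edge of the second image, with the content slightly shrunk inside it.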